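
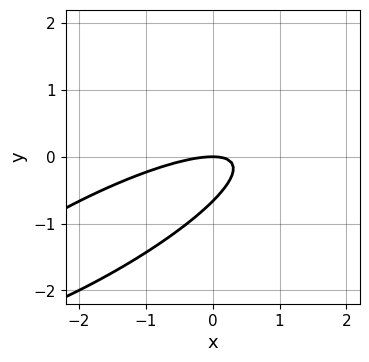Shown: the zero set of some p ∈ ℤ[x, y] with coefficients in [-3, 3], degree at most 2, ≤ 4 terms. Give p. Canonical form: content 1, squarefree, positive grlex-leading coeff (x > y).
x^2 - 3*x*y + 3*y^2 + 2*y

1. deg p = 2. The shape is more complex than any degree-1 curve.
2. From the axis intercepts and sections: it crosses the x-axis at the gridline x = 0; one y-axis crossing is at y = 0.
3. Fitting integer coefficients to these (and the overall shape) gives p.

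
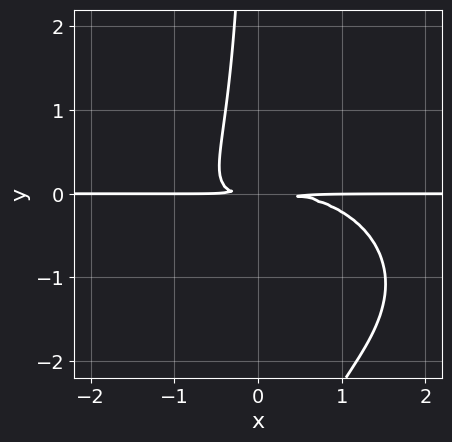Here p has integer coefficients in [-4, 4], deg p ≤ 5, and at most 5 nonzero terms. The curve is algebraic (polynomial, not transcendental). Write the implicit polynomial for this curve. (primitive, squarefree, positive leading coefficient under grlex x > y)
(a) Degree: the shape is more complex than any degree-3 curve, so deg p = 4.
(b) Checking where it meets the axes: the visible x-axis segment lies entirely on the curve.
(c) The integer polynomial consistent with all of this is the stated p.

x^3*y + 2*x*y^3 + 3*x*y^2 + 2*y^2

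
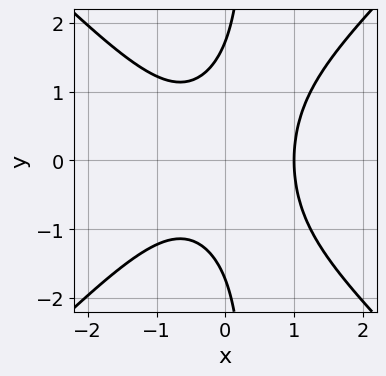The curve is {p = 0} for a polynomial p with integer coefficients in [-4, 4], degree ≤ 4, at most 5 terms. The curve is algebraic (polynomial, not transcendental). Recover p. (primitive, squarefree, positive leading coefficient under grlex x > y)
3*x^3 - 3*x*y^2 + y^2 - 3

1. deg p = 3.
2. Symmetries: it's symmetric under y → −y, forcing even powers of y.
3. Checking where it meets the axes: one x-axis crossing is at x = 1.
4. The integer polynomial consistent with all of this is the stated p.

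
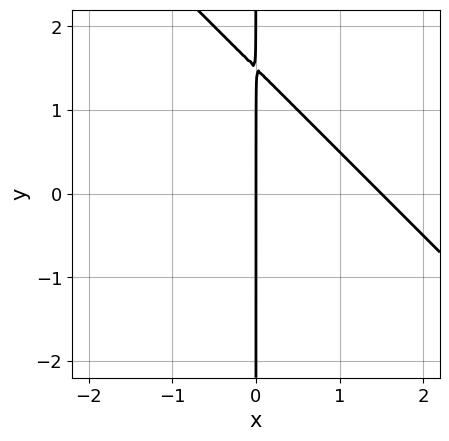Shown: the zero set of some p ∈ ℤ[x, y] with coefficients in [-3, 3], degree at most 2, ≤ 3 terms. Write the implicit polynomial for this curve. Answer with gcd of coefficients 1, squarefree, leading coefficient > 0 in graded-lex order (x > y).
2*x^2 + 2*x*y - 3*x

1. deg p = 2.
2. Reading off the gridlines: every point of the y-axis in the box is on the curve; it crosses the x-axis at the gridline x = 0.
3. Assembling these constraints gives the stated polynomial.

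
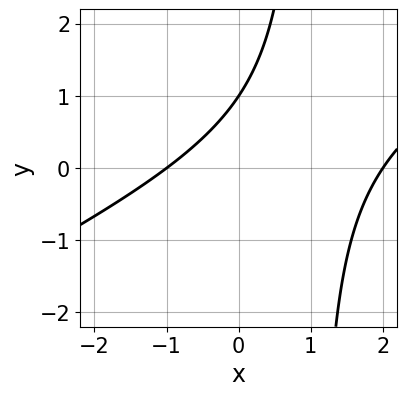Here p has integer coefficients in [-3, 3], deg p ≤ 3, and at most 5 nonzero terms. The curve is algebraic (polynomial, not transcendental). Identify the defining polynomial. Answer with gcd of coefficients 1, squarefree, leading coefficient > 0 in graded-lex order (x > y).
1. Degree: no degree-1 curve has this shape, so deg p = 2.
2. Observable constraints: one y-axis crossing is at y = 1; among the integer gridlines, it crosses the x-axis at x ∈ {-1, 2}.
3. The integer polynomial consistent with all of this is the stated p.

x^2 - 2*x*y - x + 2*y - 2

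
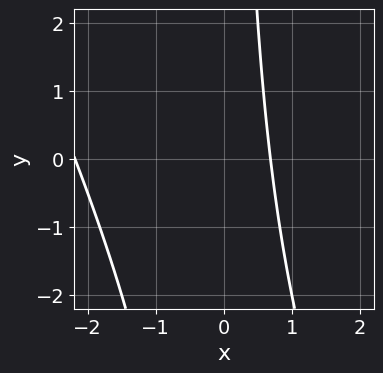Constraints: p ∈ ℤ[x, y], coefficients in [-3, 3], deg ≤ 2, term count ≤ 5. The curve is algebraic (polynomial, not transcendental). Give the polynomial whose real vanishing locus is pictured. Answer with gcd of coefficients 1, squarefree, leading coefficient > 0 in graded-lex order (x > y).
2*x^2 + x*y + 3*x - 3

(a) The degree is 2 — a generic line meets the curve in up to 2 points.
(b) Checking where it meets the axes: no y-intercept at any integer in the box.
(c) Matching integer coefficients to the picture gives p.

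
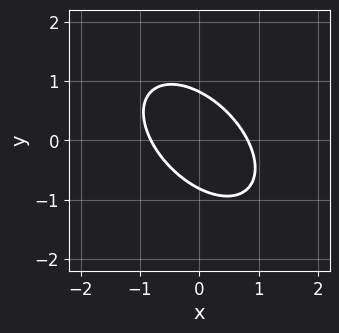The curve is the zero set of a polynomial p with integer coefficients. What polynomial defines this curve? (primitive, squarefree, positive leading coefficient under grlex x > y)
First, degree: the shape is more complex than any degree-1 curve, so deg p = 2.
Finally, the integer polynomial consistent with all of this is the stated p.

3*x^2 + 3*x*y + 3*y^2 - 2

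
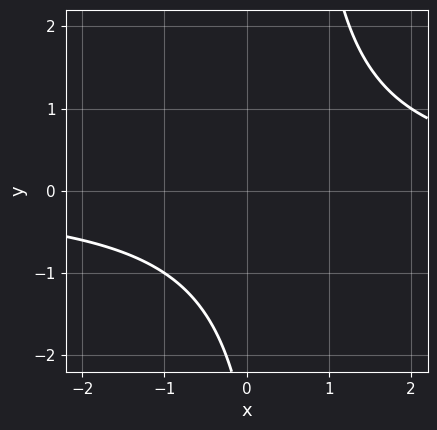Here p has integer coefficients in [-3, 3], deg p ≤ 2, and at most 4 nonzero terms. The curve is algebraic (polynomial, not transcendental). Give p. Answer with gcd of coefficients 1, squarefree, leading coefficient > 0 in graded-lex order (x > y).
First, the degree is 2 — no degree-1 curve has this shape.
Next, from the visible intercepts: no y-intercept at any integer in the box; the curve avoids every integer x-axis point in the box.
Finally, fitting integer coefficients to these (and the overall shape) gives p.

2*x*y - y - 3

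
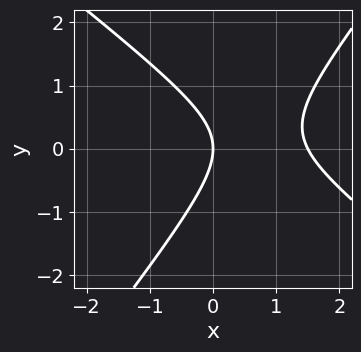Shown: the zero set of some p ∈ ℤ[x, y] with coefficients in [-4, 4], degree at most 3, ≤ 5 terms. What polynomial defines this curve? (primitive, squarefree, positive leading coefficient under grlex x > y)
1. Degree: a generic line meets the curve in up to 2 points, so deg p = 2.
2. From the axis intercepts and sections: it crosses the y-axis at the gridline y = 0; one x-axis crossing is at x = 0.
3. Assembling these constraints gives the stated polynomial.

2*x^2 + x*y - 2*y^2 - 3*x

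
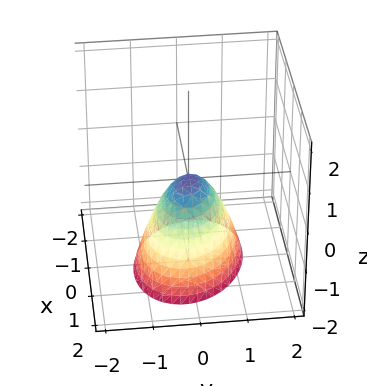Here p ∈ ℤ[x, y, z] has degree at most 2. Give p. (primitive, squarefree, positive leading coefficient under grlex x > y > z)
Degree: a generic line meets the surface in up to 2 points, so deg p = 2.
Checking where it meets the axes: one z-axis crossing is at z = 0; it crosses the x-axis at the gridline x = 0.
The integer polynomial consistent with all of this is the stated p.

2*x^2 + x*y + 3*y^2 + 2*z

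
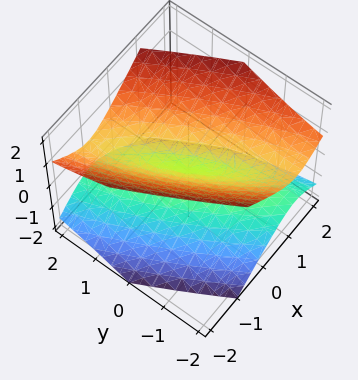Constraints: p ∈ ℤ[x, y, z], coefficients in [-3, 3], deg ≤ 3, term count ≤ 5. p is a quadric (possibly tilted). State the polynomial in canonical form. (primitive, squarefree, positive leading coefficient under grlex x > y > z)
(a) I count 2 distinct pieces. They look like related sheets of one shape, so recover p as a whole.
(b) Degree: the shape is more complex than any degree-1 surface, so deg p = 2.
(c) Checking where it meets the axes: one y-axis crossing is at y = 0; it crosses the x-axis at the gridline x = 0; it meets the z-axis at z = 0 (among the integer gridlines).
(d) These observations pin down the coefficients.

3*x^2 + 3*x*y + y^2 - 3*z^2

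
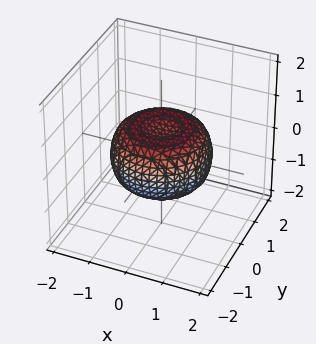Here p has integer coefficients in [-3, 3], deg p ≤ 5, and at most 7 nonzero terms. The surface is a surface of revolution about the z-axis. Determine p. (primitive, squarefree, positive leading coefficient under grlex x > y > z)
(a) The degree is 4 — a generic line meets the surface in up to 4 points.
(b) Symmetry: the z-axis is an axis of rotation, so x and y enter only as x² + y².
(c) Observable constraints: a circular section at z = 0 has radius between 1 and 2.
(d) Assembling these constraints gives the stated polynomial.

x^4 + 2*x^2*y^2 + y^4 - x^2 - y^2 + 2*z^2 - 1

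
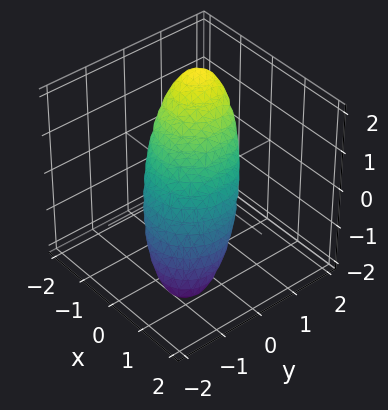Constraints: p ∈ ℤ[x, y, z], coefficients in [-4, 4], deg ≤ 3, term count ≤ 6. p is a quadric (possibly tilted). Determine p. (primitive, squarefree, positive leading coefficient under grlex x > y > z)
2*x^2 + 3*x*z + 2*y^2 - 3*y*z + 3*z^2 - 2

1. The degree is 2 — a generic line meets the surface in up to 2 points.
2. Checking where it meets the axes: among the integer gridlines, it crosses the y-axis at y ∈ {-1, 1}; among the integer gridlines, it crosses the x-axis at x ∈ {-1, 1}.
3. Together with the visible shape, these determine p as stated.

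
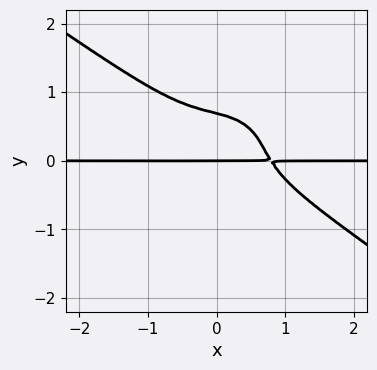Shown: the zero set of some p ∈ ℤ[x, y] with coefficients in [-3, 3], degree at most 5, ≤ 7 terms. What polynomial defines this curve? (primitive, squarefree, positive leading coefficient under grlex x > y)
2*x^3*y - 2*x*y^3 + 3*y^4 + 3*x*y^2 - y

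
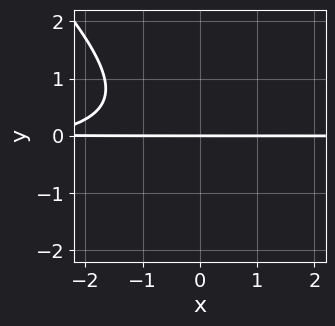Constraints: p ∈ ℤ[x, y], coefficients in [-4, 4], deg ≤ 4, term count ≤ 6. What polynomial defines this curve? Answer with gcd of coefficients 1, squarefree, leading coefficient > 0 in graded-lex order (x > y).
1. Degree: a generic line meets the curve in up to 3 points, so deg p = 3.
2. From the visible intercepts: it meets the y-axis at y = 0 (among the integer gridlines); the visible x-axis segment lies entirely on the curve.
3. These observations pin down the coefficients.

2*x*y^2 + 2*y^3 + x*y + 3*y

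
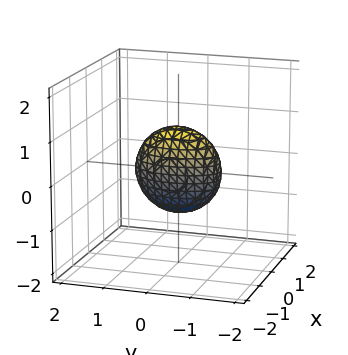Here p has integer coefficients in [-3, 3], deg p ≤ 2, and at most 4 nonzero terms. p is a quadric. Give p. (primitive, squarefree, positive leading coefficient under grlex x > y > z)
3*x^2 + y^2 + z^2 - 1

Degree: a closed, bounded, convex surface; a quadric, so deg p = 2.
Symmetries: it's symmetric under z → −z, forcing even powers of z; it's symmetric under y → −y, forcing even powers of y; mirror symmetry x ↦ −x ⇒ only even powers of x.
Observable constraints: among the integer gridlines, it crosses the y-axis at y ∈ {-1, 1}; the z-axis gridline crossings are at z ∈ {-1, 1}.
Fitting integer coefficients to these (and the overall shape) gives p.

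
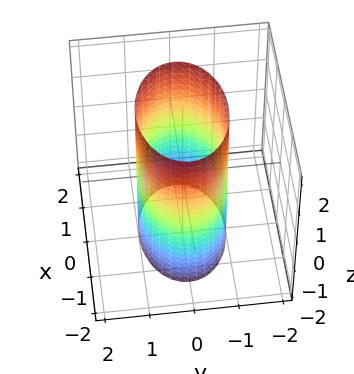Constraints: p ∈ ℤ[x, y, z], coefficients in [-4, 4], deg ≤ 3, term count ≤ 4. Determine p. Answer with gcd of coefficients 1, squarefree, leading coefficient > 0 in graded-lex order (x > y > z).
Degree: constant cross-section along one axis; a quadric, so deg p = 2.
Symmetries: it's symmetric under z → −z, forcing even powers of z; it's symmetric under y → −y, forcing even powers of y; it's symmetric under x → −x, forcing even powers of x.
Checking where it meets the axes: no z-intercept at any integer in the box; among the integer gridlines, it crosses the y-axis at y ∈ {-1, 1}.
Matching integer coefficients to the picture gives p.

x^2 + 2*y^2 - 2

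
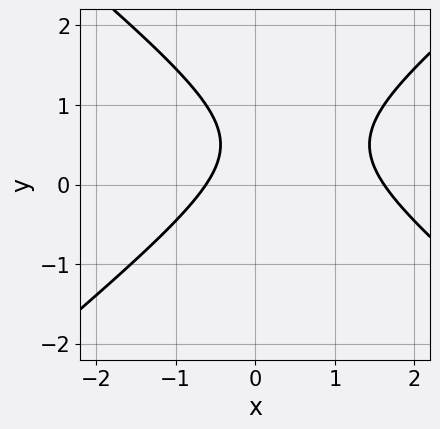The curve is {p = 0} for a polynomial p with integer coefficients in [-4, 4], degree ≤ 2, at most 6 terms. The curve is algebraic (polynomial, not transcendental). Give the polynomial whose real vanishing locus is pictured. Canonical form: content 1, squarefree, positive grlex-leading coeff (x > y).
2*x^2 - 3*y^2 - 2*x + 3*y - 2

(a) The degree is 2 — no degree-1 curve has this shape.
(b) Observable constraints: the curve avoids every integer y-axis point in the box.
(c) Assembling these constraints gives the stated polynomial.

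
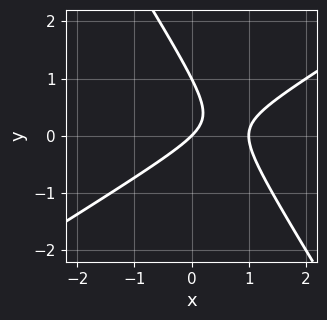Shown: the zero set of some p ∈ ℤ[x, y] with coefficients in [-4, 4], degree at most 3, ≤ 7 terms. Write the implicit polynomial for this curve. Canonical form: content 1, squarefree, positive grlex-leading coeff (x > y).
x^2 - x*y - y^2 - x + y

1. Degree: no degree-1 curve has this shape, so deg p = 2.
2. Observable constraints: among the integer gridlines, it crosses the y-axis at y ∈ {0, 1}; among the integer gridlines, it crosses the x-axis at x ∈ {0, 1}.
3. Matching integer coefficients to the picture gives p.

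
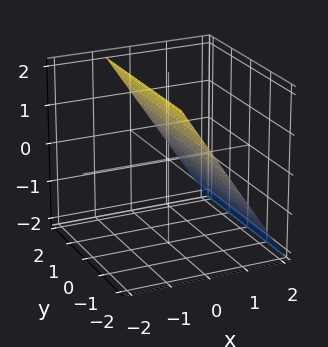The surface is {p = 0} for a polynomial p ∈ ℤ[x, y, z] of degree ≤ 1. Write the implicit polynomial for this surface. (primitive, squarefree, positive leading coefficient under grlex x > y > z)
3*x + 2*z - 2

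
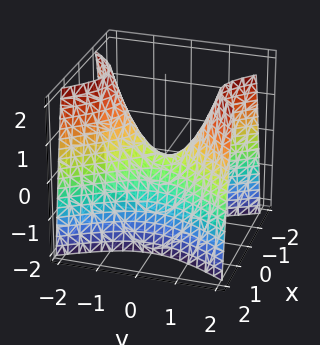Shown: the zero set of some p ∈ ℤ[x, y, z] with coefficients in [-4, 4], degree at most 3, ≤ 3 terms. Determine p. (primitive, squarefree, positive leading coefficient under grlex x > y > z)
2*x^2 - y^2 + z

Degree: a saddle surface; a quadric, so deg p = 2.
Symmetries: it's symmetric under x → −x, forcing even powers of x; the y ↦ −y reflection is a symmetry, so y appears only in even powers.
Against the integer gridlines: one x-axis crossing is at x = 0; one y-axis crossing is at y = 0.
Putting this together gives p.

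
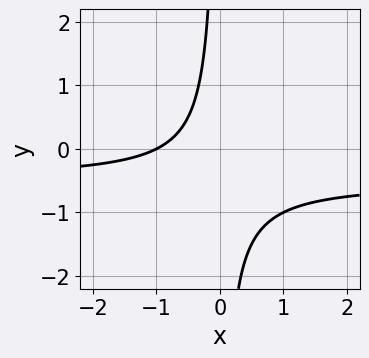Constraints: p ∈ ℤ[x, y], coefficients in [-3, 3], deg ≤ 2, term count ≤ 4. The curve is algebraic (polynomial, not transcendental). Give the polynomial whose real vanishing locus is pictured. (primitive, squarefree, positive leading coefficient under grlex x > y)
2*x*y + x + 1

1. Degree: the shape is more complex than any degree-1 curve, so deg p = 2.
2. From the axis intercepts and sections: it misses every integer gridline on the y-axis; it meets the x-axis at x = -1 (among the integer gridlines).
3. Matching integer coefficients to the picture gives p.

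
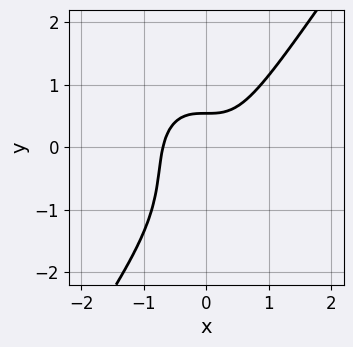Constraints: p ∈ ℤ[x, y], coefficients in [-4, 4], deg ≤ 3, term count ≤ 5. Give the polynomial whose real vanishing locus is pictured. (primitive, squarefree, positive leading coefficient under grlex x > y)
3*x^3 - y^3 - y^2 - y + 1

The degree is 3 — the shape is more complex than any degree-2 curve.
Matching integer coefficients to the picture gives p.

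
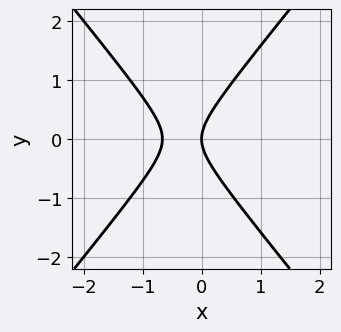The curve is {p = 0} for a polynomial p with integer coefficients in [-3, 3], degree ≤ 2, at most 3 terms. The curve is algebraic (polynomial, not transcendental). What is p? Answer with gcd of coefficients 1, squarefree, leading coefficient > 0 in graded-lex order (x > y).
1. deg p = 2. A generic line meets the curve in up to 2 points.
2. Symmetries: mirror symmetry y ↦ −y ⇒ only even powers of y.
3. From the visible intercepts: it crosses the y-axis at the gridline y = 0; one x-axis crossing is at x = 0.
4. These observations pin down the coefficients.

3*x^2 - 2*y^2 + 2*x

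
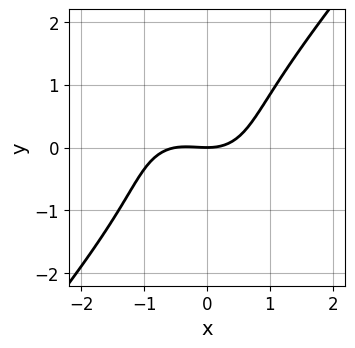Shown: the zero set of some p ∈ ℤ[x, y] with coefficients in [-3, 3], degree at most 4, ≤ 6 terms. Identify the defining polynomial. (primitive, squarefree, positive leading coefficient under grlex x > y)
2*x^3 + x*y^2 - 2*y^3 + x^2 - 3*y

(a) Degree: a generic line meets the curve in up to 3 points, so deg p = 3.
(b) Against the integer gridlines: it meets the x-axis at x = 0 (among the integer gridlines); it meets the y-axis at y = 0 (among the integer gridlines).
(c) Putting this together gives p.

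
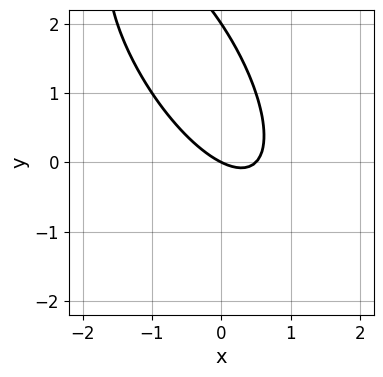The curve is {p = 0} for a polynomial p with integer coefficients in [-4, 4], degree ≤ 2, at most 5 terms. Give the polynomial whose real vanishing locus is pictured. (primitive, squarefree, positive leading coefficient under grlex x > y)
(a) deg p = 2. No degree-1 curve has this shape.
(b) Against the integer gridlines: among the integer gridlines, it crosses the y-axis at y ∈ {0, 2}; one x-axis crossing is at x = 0.
(c) Matching integer coefficients to the picture gives p.

2*x^2 + 2*x*y + y^2 - x - 2*y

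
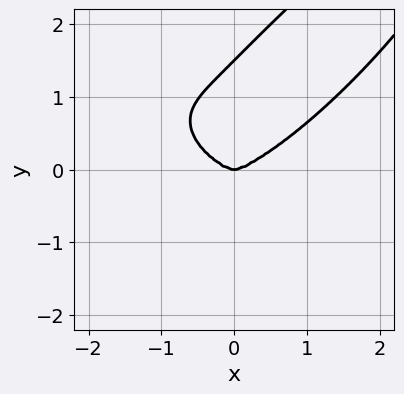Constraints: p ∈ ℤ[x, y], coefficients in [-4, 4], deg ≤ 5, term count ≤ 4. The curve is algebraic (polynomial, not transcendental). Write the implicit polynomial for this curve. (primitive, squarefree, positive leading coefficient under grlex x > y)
x^4 - 2*x*y^3 + 2*y^4 - 3*y^3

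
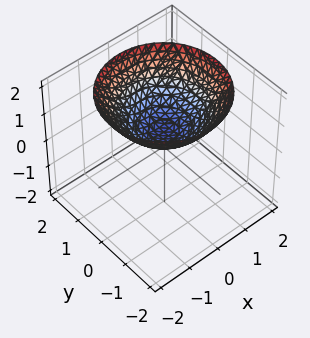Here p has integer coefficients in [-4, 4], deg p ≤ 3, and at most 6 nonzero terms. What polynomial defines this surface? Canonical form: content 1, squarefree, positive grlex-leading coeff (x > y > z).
(a) Degree: a generic line meets the surface in up to 2 points, so deg p = 2.
(b) By symmetry, every cross-section ⟂ z is a circle, so x, y appear only via x² + y².
(c) From the visible intercepts: the surface avoids every integer x-axis point in the box; no y-intercept at any integer in the box; a circular section at z = 1 has radius exactly 1.
(d) Putting this together gives p.

x^2 + y^2 - 2*z + 1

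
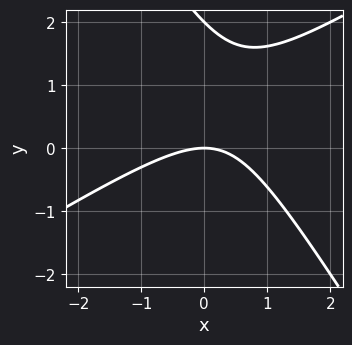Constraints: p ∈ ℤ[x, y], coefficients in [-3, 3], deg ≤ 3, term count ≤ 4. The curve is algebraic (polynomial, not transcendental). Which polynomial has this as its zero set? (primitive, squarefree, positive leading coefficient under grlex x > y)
x^2 - x*y - y^2 + 2*y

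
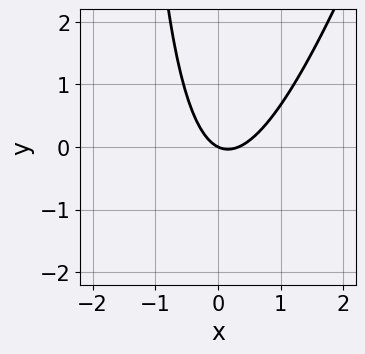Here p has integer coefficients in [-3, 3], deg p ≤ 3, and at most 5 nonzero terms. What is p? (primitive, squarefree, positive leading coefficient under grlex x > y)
3*x^2 - x*y - x - 2*y

1. The degree is 2 — no degree-1 curve has this shape.
2. Against the integer gridlines: it meets the y-axis at y = 0 (among the integer gridlines); one x-axis crossing is at x = 0.
3. Putting this together gives p.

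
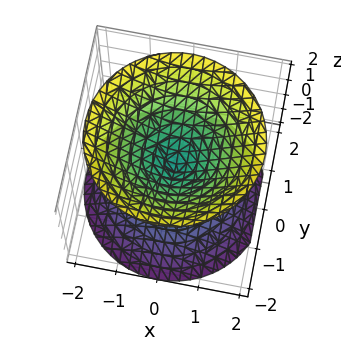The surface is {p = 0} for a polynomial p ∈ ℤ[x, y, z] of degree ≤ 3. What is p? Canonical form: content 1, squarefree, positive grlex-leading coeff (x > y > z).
x^2 + y^2 - z^2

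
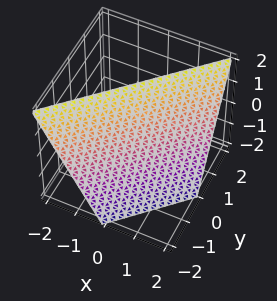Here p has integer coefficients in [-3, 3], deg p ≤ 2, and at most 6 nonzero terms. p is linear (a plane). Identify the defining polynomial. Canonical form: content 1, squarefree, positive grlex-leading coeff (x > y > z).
First, degree: every cross-section is a straight line — this is a plane, so deg p = 1.
Next, against the integer gridlines: it crosses the x-axis at the gridline x = 1; it crosses the z-axis at the gridline z = 2; one y-axis crossing is at y = -1.
Finally, together with the visible shape, these determine p as stated.

2*x - 2*y + z - 2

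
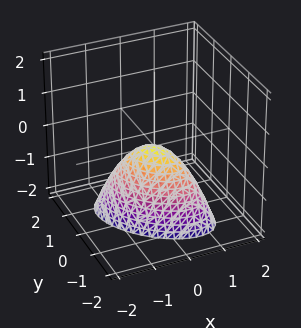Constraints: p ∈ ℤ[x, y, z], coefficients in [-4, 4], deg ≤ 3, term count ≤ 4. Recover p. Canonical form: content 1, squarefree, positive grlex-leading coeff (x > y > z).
1. Degree: no degree-1 surface has this shape, so deg p = 2.
2. Against the integer gridlines: one x-axis crossing is at x = 0; it crosses the z-axis at the gridline z = 0.
3. Fitting integer coefficients to these (and the overall shape) gives p.

3*x^2 + 3*x*y + 3*y^2 + 2*z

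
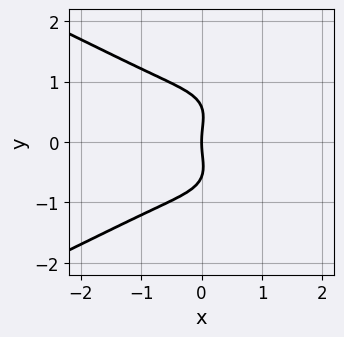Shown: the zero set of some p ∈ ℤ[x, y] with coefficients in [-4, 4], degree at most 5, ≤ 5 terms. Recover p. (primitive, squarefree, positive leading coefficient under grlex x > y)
(a) deg p = 4. The shape is more complex than any degree-3 curve.
(b) Symmetries: the y ↦ −y reflection is a symmetry, so y appears only in even powers.
(c) Observable constraints: one y-axis crossing is at y = 0; one x-axis crossing is at x = 0.
(d) Solving for integer coefficients yields p as stated.

3*y^4 + 2*x^3 - y^2 + 3*x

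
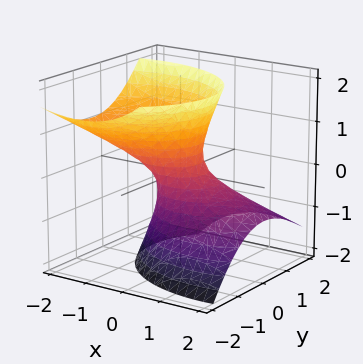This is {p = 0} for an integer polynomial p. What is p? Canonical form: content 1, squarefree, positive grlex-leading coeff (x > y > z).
First, the degree is 2 — no degree-1 surface has this shape.
Next, reading off the gridlines: the surface avoids every integer z-axis point in the box.
Finally, assembling these constraints gives the stated polynomial.

2*x^2 + 3*x*z + 3*y^2 + 2*y*z - 2*z^2 - 1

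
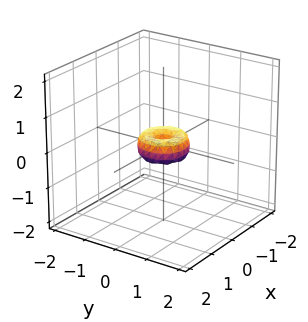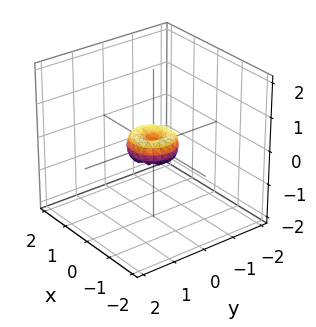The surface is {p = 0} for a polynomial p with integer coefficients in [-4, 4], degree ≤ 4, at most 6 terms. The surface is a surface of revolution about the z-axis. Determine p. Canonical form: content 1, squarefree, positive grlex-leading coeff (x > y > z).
2*x^4 + 4*x^2*y^2 + 2*y^4 - x^2 - y^2 + z^2

1. Degree: a generic line meets the surface in up to 4 points, so deg p = 4.
2. Symmetry: every cross-section ⟂ z is a circle, so x, y appear only via x² + y².
3. Checking where it meets the axes: it crosses the y-axis at the gridline y = 0; it crosses the z-axis at the gridline z = 0; a circular section at z = 0 has radius between 0 and 1; it crosses the x-axis at the gridline x = 0.
4. These observations pin down the coefficients.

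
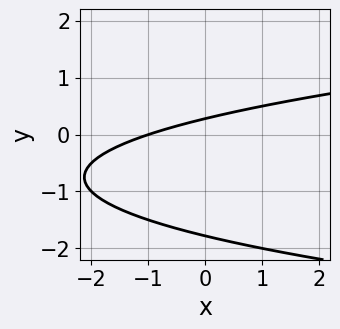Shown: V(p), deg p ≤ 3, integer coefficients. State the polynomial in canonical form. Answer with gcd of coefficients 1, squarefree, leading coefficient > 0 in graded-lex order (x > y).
First, the degree is 2 — a generic line meets the curve in up to 2 points.
Then, reading off the gridlines: it crosses the x-axis at the gridline x = -1.
Finally, fitting integer coefficients to these (and the overall shape) gives p.

2*y^2 - x + 3*y - 1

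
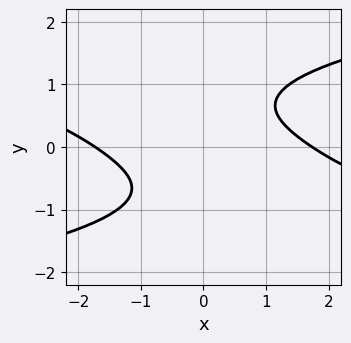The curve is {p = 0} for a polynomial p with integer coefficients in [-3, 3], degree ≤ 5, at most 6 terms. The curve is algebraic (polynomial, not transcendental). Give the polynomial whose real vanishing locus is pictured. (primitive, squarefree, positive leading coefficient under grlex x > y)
1. deg p = 4. No degree-3 curve has this shape.
2. From the visible intercepts: no y-intercept at any integer in the box.
3. Assembling these constraints gives the stated polynomial.

3*y^4 - x^2 - 3*x*y + 3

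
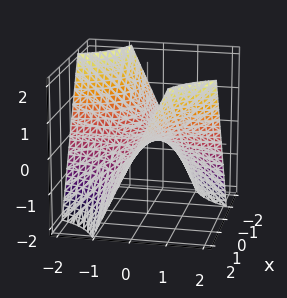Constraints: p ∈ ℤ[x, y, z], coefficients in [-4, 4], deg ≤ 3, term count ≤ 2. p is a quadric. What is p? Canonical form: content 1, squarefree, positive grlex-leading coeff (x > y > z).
1. Degree: a hyperbolic paraboloid; a quadric, so deg p = 2.
2. Checking where it meets the axes: it crosses the z-axis at the gridline z = 0; the visible x-axis segment lies entirely on the surface.
3. Assembling these constraints gives the stated polynomial.

x*y - z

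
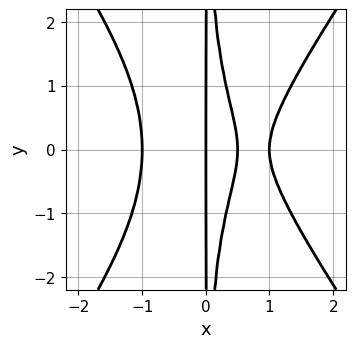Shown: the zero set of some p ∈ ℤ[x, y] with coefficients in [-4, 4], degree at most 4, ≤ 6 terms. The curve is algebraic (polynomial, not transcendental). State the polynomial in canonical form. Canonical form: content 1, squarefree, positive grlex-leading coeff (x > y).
1. deg p = 4.
2. Symmetries: it's symmetric under y → −y, forcing even powers of y.
3. Reading off the gridlines: the x-axis gridline crossings are at x ∈ {-1, 0, 1}; the visible y-axis segment lies entirely on the curve.
4. Fitting integer coefficients to these (and the overall shape) gives p.

2*x^4 - x^2*y^2 - x^3 - 2*x^2 + x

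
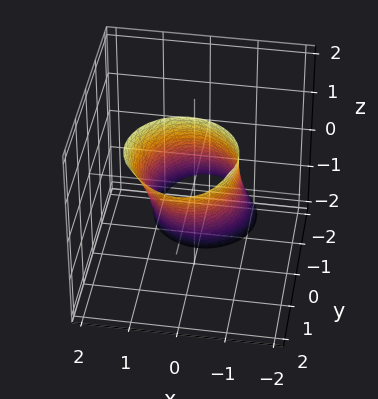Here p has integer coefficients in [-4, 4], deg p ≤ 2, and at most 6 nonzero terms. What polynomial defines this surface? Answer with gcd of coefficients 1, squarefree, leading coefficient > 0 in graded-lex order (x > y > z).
The degree is 2 — the shape is more complex than any degree-1 surface.
From the axis intercepts and sections: among the integer gridlines, it crosses the y-axis at y ∈ {-1, 1}; the x-axis gridline crossings are at x ∈ {-1, 1}.
Putting this together gives p.

2*x^2 + 2*y^2 - 3*y*z + z^2 - 2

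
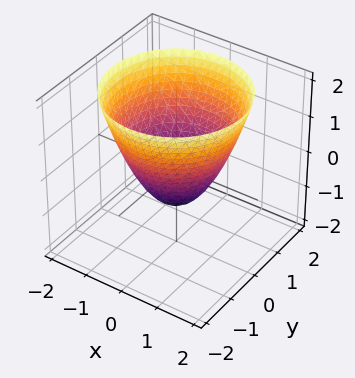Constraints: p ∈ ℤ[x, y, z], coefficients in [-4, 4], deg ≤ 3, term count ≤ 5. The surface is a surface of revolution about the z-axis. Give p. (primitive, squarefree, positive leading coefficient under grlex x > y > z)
1. Degree: a generic line meets the surface in up to 2 points, so deg p = 2.
2. Symmetries: the surface is invariant under rotation about z: p = q(x² + y², z).
3. Checking where it meets the axes: it crosses the z-axis at the gridline z = -1; a circular section at z = 2 has radius between 1 and 2.
4. The integer polynomial consistent with all of this is the stated p.

x^2 + y^2 - z - 1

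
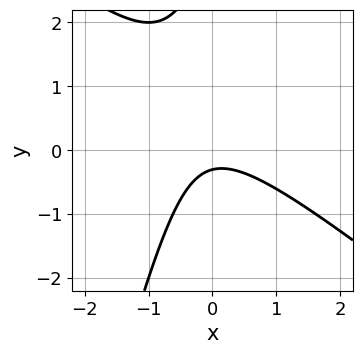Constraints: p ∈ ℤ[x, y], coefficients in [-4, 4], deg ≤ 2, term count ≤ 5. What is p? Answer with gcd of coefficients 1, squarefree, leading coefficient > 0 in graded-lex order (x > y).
1. deg p = 2. A generic line meets the curve in up to 2 points.
2. Reading off the gridlines: no x-intercept at any integer in the box.
3. The integer polynomial consistent with all of this is the stated p.

3*x^2 + 3*x*y - y^2 + 3*y + 1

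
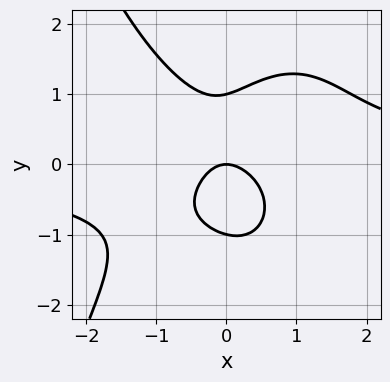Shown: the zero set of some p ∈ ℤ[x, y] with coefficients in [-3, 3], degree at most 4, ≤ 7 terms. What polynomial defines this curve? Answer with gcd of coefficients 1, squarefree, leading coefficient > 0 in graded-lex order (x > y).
First, degree: the shape is more complex than any degree-3 curve, so deg p = 4.
Then, observable constraints: one x-axis crossing is at x = 0; the y-axis gridline crossings are at y ∈ {-1, 0, 1}.
Finally, matching integer coefficients to the picture gives p.

2*x^3*y + 2*y^3 - 3*x^2 - x*y - 2*y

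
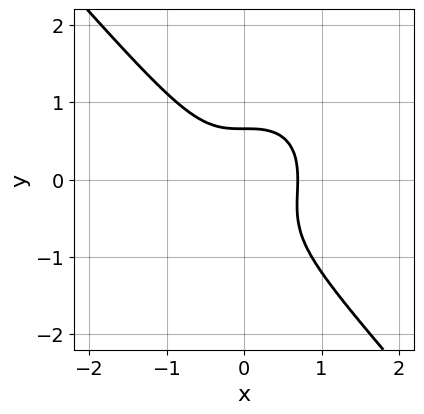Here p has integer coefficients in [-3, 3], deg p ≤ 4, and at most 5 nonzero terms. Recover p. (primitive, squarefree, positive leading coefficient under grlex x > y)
(a) Degree: a generic line meets the curve in up to 3 points, so deg p = 3.
(b) Putting this together gives p.

3*x^3 + 2*y^3 + y^2 - 1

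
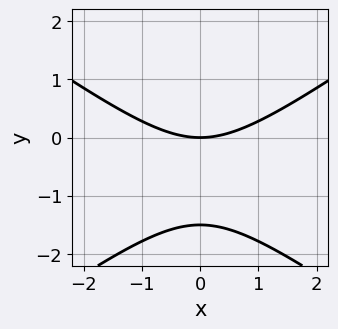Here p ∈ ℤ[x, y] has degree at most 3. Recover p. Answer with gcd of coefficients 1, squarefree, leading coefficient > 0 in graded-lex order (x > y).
x^2 - 2*y^2 - 3*y

(a) The degree is 2 — the shape is more complex than any degree-1 curve.
(b) Symmetries: mirror symmetry x ↦ −x ⇒ only even powers of x.
(c) Observable constraints: it crosses the x-axis at the gridline x = 0; it meets the y-axis at y = 0 (among the integer gridlines).
(d) Assembling these constraints gives the stated polynomial.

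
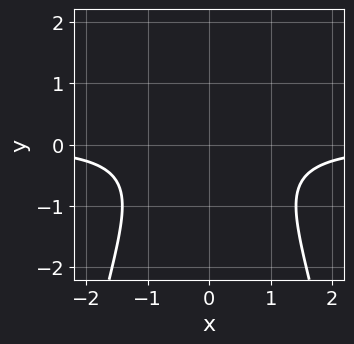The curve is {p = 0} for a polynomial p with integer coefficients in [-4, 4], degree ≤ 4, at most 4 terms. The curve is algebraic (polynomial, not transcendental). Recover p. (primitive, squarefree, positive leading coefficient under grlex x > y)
(a) The degree is 3 — the shape is more complex than any degree-2 curve.
(b) Symmetries: mirror symmetry x ↦ −x ⇒ only even powers of x.
(c) Against the integer gridlines: it misses every integer gridline on the x-axis; no y-intercept at any integer in the box.
(d) Assembling these constraints gives the stated polynomial.

x^2*y + y^2 + 1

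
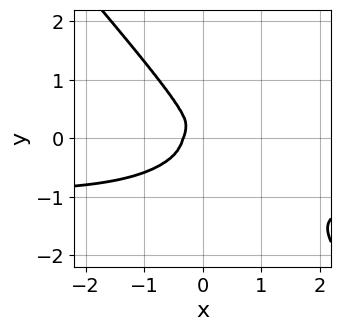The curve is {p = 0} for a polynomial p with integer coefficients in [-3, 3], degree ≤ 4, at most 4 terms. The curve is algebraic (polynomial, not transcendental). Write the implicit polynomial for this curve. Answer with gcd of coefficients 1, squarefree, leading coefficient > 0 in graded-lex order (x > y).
1. The degree is 4 — a generic line meets the curve in up to 4 points.
2. The integer polynomial consistent with all of this is the stated p.

3*x^3*y + 2*y^4 + 3*x^3 + x^2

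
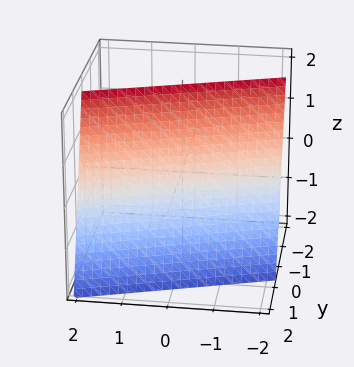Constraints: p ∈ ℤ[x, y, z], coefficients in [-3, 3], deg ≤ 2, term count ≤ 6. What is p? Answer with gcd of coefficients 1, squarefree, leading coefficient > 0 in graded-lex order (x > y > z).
x - 3*y - z + 2

(a) The degree is 1 — the surface is flat (a plane).
(b) From the axis intercepts and sections: it meets the z-axis at z = 2 (among the integer gridlines); it crosses the x-axis at the gridline x = -2.
(c) These observations pin down the coefficients.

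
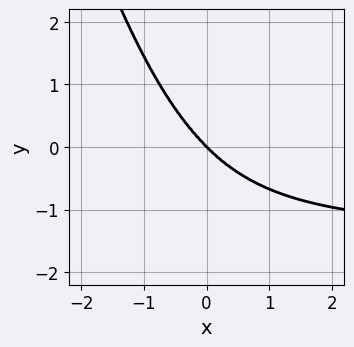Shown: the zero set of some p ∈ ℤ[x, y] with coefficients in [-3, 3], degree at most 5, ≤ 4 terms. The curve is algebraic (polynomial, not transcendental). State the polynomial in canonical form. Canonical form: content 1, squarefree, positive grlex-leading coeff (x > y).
2*x^3*y + 3*x^3 + 2*x^2*y + y^3

First, deg p = 4. The shape is more complex than any degree-3 curve.
Next, observable constraints: one y-axis crossing is at y = 0; one x-axis crossing is at x = 0.
Finally, together with the visible shape, these determine p as stated.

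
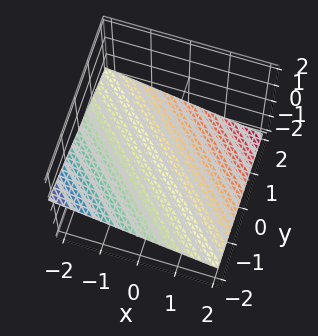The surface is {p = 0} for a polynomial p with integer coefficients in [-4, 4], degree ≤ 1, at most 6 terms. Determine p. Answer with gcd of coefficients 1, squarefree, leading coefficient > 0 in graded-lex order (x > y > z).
x + y + 3*z + 2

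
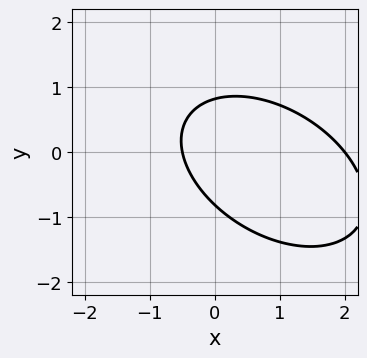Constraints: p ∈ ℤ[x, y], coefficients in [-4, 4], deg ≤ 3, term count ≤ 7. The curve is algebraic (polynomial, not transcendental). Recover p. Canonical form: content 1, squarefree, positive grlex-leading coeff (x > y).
2*x^2 + 2*x*y + 3*y^2 - 3*x - 2

1. deg p = 2. The shape is more complex than any degree-1 curve.
2. From the visible intercepts: one x-axis crossing is at x = 2.
3. Solving for integer coefficients yields p as stated.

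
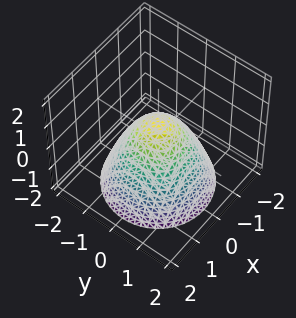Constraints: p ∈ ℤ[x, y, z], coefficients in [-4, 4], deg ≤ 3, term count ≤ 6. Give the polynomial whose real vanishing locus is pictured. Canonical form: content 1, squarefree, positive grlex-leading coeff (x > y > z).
3*x^2 + 3*y^2 + 3*z - 2

Degree: a generic line meets the surface in up to 2 points, so deg p = 2.
By symmetry, the surface is invariant under rotation about z: p = q(x² + y², z).
From the axis intercepts and sections: a circular section at z = 0 has radius between 0 and 1.
Solving for integer coefficients yields p as stated.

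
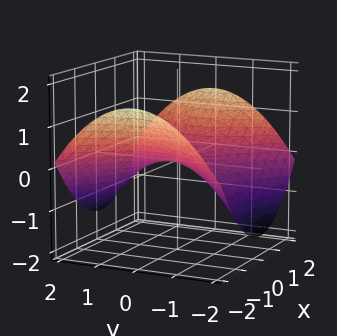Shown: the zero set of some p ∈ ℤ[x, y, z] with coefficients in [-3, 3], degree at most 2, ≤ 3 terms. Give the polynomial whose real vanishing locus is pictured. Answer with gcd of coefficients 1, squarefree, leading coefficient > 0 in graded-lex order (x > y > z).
x^2 - y^2 - 3*z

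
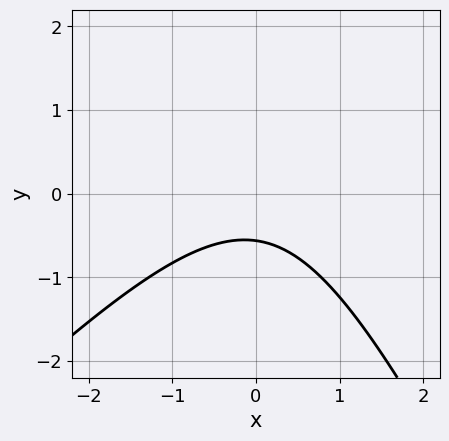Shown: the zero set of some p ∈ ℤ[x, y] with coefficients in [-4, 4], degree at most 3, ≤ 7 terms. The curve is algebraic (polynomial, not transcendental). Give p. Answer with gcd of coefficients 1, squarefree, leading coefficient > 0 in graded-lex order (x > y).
(a) deg p = 2. The shape is more complex than any degree-1 curve.
(b) Checking where it meets the axes: no x-intercept at any integer in the box.
(c) Together with the visible shape, these determine p as stated.

2*x^2 - x*y - y^2 + 3*y + 2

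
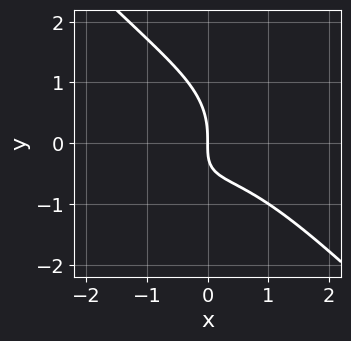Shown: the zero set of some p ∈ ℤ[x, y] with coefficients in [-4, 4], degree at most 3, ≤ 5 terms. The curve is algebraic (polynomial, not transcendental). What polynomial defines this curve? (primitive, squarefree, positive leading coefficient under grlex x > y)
2*x^3 + 2*y^3 + 3*x*y + 3*x

(a) deg p = 3. A generic line meets the curve in up to 3 points.
(b) From the visible intercepts: it crosses the y-axis at the gridline y = 0; it crosses the x-axis at the gridline x = 0.
(c) Matching integer coefficients to the picture gives p.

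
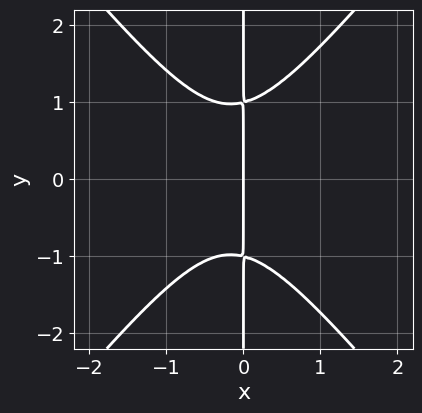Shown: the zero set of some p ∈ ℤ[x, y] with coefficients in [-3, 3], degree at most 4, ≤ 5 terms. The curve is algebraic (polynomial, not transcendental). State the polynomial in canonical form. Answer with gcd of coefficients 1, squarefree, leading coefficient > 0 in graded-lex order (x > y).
1. The degree is 3 — the shape is more complex than any degree-2 curve.
2. Symmetries: it's symmetric under y → −y, forcing even powers of y.
3. Against the integer gridlines: one x-axis crossing is at x = 0; every point of the y-axis in the box is on the curve.
4. Fitting integer coefficients to these (and the overall shape) gives p.

3*x^3 - 2*x*y^2 + x^2 + 2*x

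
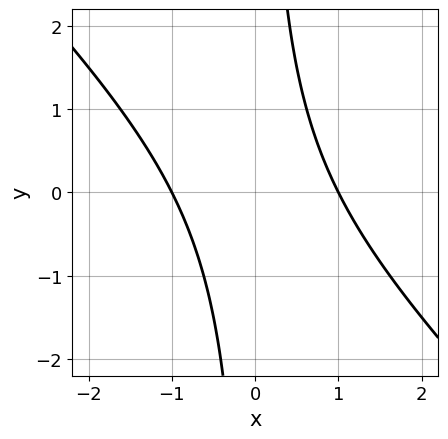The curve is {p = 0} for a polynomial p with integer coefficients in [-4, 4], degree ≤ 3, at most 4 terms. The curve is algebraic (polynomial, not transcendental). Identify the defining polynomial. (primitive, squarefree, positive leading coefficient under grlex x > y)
x^2 + x*y - 1

(a) The degree is 2 — no degree-1 curve has this shape.
(b) Checking where it meets the axes: it misses every integer gridline on the y-axis; among the integer gridlines, it crosses the x-axis at x ∈ {-1, 1}.
(c) The integer polynomial consistent with all of this is the stated p.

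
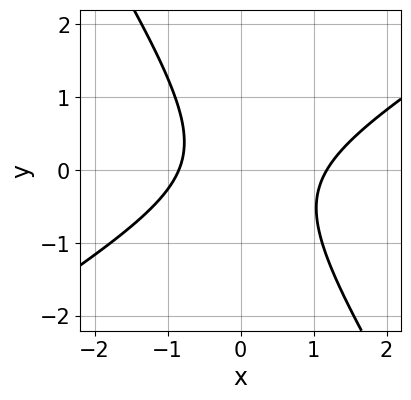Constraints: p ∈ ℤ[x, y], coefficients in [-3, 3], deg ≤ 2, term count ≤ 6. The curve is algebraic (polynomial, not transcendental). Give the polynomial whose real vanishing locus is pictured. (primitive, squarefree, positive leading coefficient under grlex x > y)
1. Degree: a generic line meets the curve in up to 2 points, so deg p = 2.
2. From the visible intercepts: the curve avoids every integer y-axis point in the box.
3. Assembling these constraints gives the stated polynomial.

3*x^2 - 3*x*y - 3*y^2 - x - 3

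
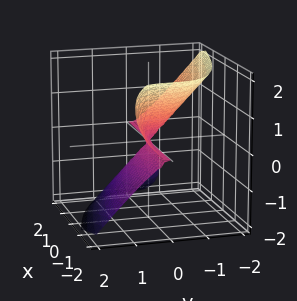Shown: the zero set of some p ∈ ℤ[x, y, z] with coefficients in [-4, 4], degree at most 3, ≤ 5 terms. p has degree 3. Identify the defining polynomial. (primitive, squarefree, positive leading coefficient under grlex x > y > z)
2*x*z^2 + 3*y^3 + 2*z^3

First, degree: no degree-2 surface has this shape, so deg p = 3.
Next, reading off the gridlines: it meets the z-axis at z = 0 (among the integer gridlines); it meets the y-axis at y = 0 (among the integer gridlines); the visible x-axis segment lies entirely on the surface.
Finally, together with the visible shape, these determine p as stated.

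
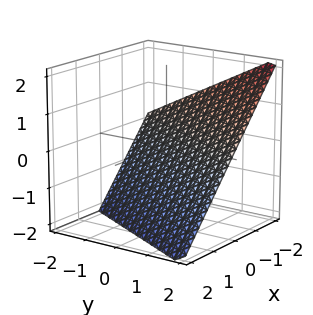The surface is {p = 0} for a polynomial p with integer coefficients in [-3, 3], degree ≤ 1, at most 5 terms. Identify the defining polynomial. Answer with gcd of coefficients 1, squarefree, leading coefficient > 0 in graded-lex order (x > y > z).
The degree is 1 — the surface is flat (a plane).
Reading off the gridlines: one y-axis crossing is at y = 2; one x-axis crossing is at x = -1; one z-axis crossing is at z = -1.
Putting this together gives p.

2*x - y + 2*z + 2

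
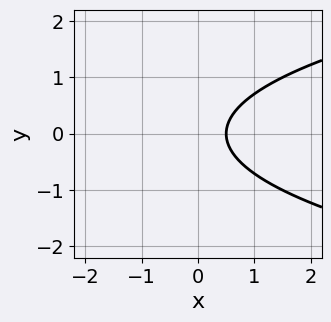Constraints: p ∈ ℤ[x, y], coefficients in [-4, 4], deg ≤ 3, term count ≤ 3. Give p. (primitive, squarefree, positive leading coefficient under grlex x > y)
2*y^2 - 2*x + 1

First, deg p = 2. A generic line meets the curve in up to 2 points.
Then, symmetries: the y ↦ −y reflection is a symmetry, so y appears only in even powers.
Next, from the axis intercepts and sections: it misses every integer gridline on the y-axis.
Finally, the integer polynomial consistent with all of this is the stated p.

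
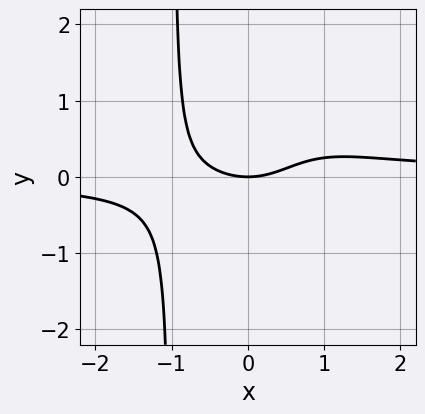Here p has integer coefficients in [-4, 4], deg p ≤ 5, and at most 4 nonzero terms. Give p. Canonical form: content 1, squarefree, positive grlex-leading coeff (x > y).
2*x^3*y - x^2 + 2*y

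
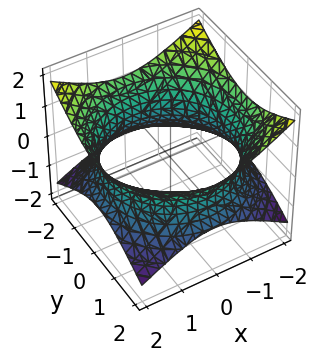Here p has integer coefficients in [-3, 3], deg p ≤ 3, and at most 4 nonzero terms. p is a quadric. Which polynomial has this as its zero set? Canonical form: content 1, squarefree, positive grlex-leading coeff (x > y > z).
(a) deg p = 2. One connected sheet with a waist; a quadric.
(b) Symmetries: the z ↦ −z reflection is a symmetry, so z appears only in even powers; the z-axis is an axis of rotation, so x and y enter only as x² + y².
(c) From the axis intercepts and sections: a circular section at z = 0 has radius between 1 and 2; the surface avoids every integer z-axis point in the box.
(d) Putting this together gives p.

x^2 + y^2 - 2*z^2 - 3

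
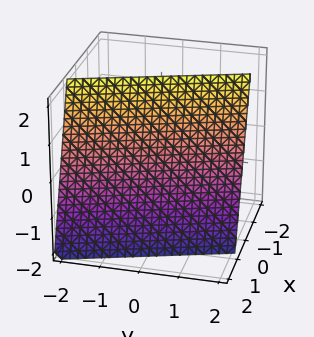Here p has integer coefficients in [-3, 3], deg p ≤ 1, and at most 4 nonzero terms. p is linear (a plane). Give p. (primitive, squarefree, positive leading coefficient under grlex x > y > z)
3*x + y + z - 2

1. Degree: every cross-section is a straight line — this is a plane, so deg p = 1.
2. From the axis intercepts and sections: it meets the y-axis at y = 2 (among the integer gridlines); it meets the z-axis at z = 2 (among the integer gridlines).
3. Together with the visible shape, these determine p as stated.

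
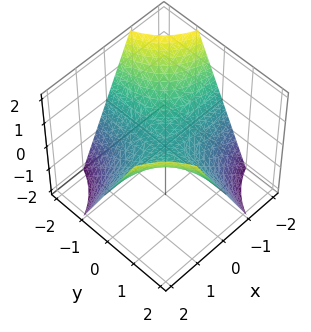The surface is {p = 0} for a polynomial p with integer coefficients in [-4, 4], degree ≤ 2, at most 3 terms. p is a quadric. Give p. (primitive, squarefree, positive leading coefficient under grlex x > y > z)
x*y - z

The degree is 2 — a saddle surface; a quadric.
Reading off the gridlines: it meets the z-axis at z = 0 (among the integer gridlines); the visible x-axis segment lies entirely on the surface.
Putting this together gives p. Check: (0, -2, 0) on the y-axis lies on the surface, and p(0, -2, 0) = 0. ✓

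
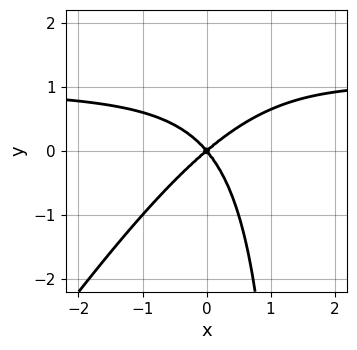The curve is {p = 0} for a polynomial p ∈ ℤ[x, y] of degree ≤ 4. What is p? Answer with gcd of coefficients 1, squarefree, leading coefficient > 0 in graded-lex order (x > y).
(a) deg p = 3.
(b) Observable constraints: it crosses the y-axis at the gridline y = 0; it meets the x-axis at x = 0 (among the integer gridlines).
(c) Matching integer coefficients to the picture gives p.

3*x^2*y - 2*x*y^2 - 3*x^2 + x*y + 3*y^2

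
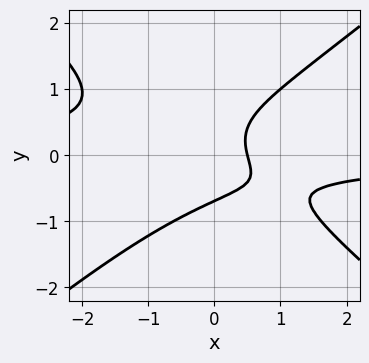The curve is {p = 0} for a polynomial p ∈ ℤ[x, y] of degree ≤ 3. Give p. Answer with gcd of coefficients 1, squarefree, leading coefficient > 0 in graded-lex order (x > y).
(a) Degree: no degree-2 curve has this shape, so deg p = 3.
(b) The integer polynomial consistent with all of this is the stated p.

2*x^2*y - 3*y^3 + 2*x - 1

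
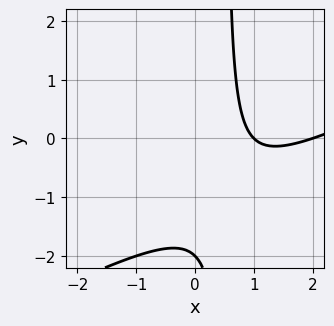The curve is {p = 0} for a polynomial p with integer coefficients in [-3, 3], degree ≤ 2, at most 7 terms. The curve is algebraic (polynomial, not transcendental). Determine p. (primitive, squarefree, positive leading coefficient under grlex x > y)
(a) The degree is 2 — the shape is more complex than any degree-1 curve.
(b) Reading off the gridlines: among the integer gridlines, it crosses the x-axis at x ∈ {1, 2}; it meets the y-axis at y = -2 (among the integer gridlines).
(c) Putting this together gives p.

x^2 - 2*x*y - 3*x + y + 2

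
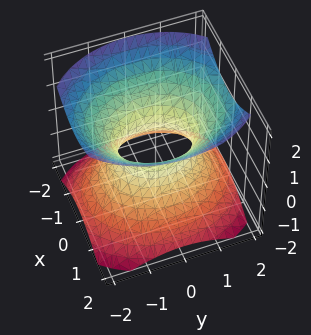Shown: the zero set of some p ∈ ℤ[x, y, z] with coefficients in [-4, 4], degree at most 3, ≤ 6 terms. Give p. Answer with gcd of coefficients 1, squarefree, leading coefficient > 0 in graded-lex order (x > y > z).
(a) The degree is 2 — an hourglass — one-sheet hyperboloid; a quadric.
(b) Symmetries: it's symmetric under x → −x, forcing even powers of x; the y ↦ −y reflection is a symmetry, so y appears only in even powers; mirror symmetry z ↦ −z ⇒ only even powers of z.
(c) Reading off the gridlines: the surface avoids every integer z-axis point in the box; the y-axis gridline crossings are at y ∈ {-1, 1}.
(d) Solving for integer coefficients yields p as stated.

3*x^2 + 2*y^2 - 3*z^2 - 2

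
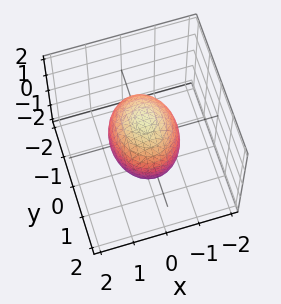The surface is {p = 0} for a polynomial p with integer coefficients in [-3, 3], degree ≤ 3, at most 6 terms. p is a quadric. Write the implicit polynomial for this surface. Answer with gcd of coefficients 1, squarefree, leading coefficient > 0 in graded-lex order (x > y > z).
3*x^2 + 2*y^2 + 2*z^2 - 3

deg p = 2.
Symmetries: mirror symmetry x ↦ −x ⇒ only even powers of x; it's symmetric under y → −y, forcing even powers of y; the z ↦ −z reflection is a symmetry, so z appears only in even powers.
From the axis intercepts and sections: the x-axis gridline crossings are at x ∈ {-1, 1}.
Fitting integer coefficients to these (and the overall shape) gives p.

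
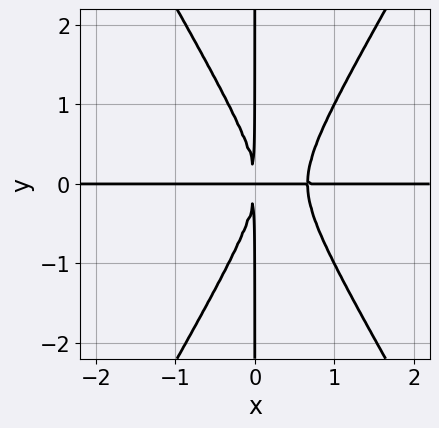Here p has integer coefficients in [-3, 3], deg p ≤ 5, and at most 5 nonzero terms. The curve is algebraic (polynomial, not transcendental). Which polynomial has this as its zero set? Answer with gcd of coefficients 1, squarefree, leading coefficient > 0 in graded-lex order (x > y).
3*x^3*y - x*y^3 - 2*x^2*y

1. Degree: no degree-3 curve has this shape, so deg p = 4.
2. Against the integer gridlines: every point of the x-axis in the box is on the curve; the visible y-axis segment lies entirely on the curve.
3. Putting this together gives p.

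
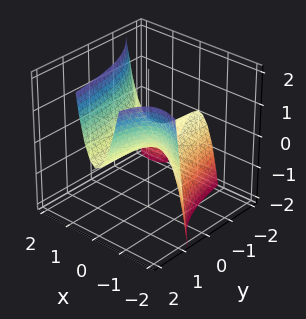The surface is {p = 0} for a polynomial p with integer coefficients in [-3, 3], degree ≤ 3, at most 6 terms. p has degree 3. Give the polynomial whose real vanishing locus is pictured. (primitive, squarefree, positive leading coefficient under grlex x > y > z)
2*x^3 + 3*x^2*y + x^2 - 2*z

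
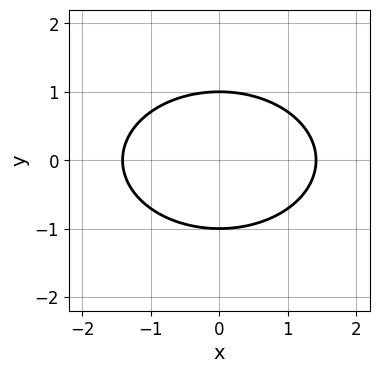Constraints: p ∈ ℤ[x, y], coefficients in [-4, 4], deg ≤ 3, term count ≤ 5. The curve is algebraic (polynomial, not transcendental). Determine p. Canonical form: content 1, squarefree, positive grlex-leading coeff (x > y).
x^2 + 2*y^2 - 2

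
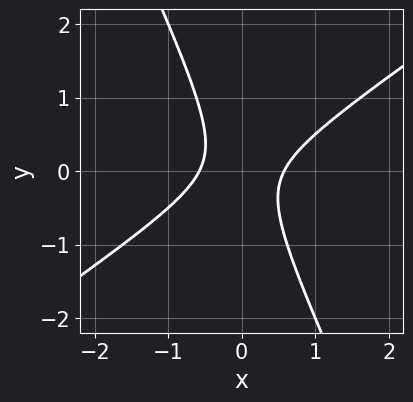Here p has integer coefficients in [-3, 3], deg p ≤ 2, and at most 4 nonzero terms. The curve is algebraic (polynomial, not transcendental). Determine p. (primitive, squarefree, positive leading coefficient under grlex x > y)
(a) Degree: no degree-1 curve has this shape, so deg p = 2.
(b) Reading off the gridlines: the curve avoids every integer y-axis point in the box.
(c) Assembling these constraints gives the stated polynomial.

3*x^2 - 3*x*y - 2*y^2 - 1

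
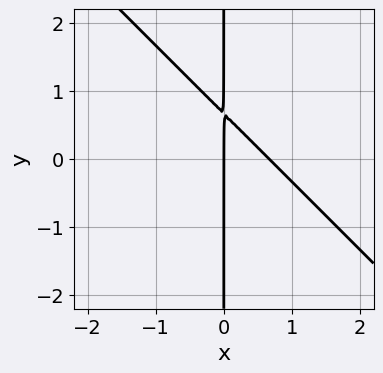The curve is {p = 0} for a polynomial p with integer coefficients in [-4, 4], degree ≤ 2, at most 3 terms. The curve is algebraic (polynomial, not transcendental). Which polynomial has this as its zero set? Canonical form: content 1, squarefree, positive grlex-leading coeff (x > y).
1. The degree is 2 — no degree-1 curve has this shape.
2. Observable constraints: it crosses the x-axis at the gridline x = 0; every point of the y-axis in the box is on the curve.
3. Solving for integer coefficients yields p as stated.

3*x^2 + 3*x*y - 2*x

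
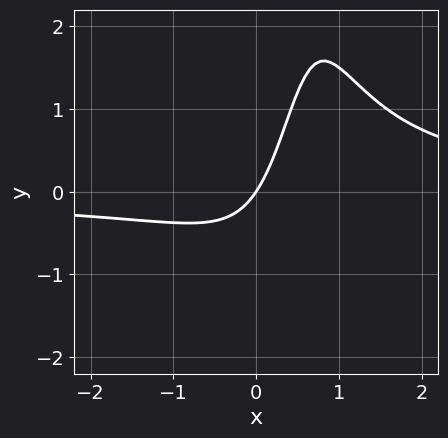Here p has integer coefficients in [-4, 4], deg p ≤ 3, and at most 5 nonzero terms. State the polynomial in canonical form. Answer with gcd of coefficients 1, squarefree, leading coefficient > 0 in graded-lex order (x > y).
Degree: a generic line meets the curve in up to 3 points, so deg p = 3.
From the visible intercepts: it meets the y-axis at y = 0 (among the integer gridlines); it crosses the x-axis at the gridline x = 0.
Together with the visible shape, these determine p as stated.

3*x^2*y - 3*x*y - 3*x + 2*y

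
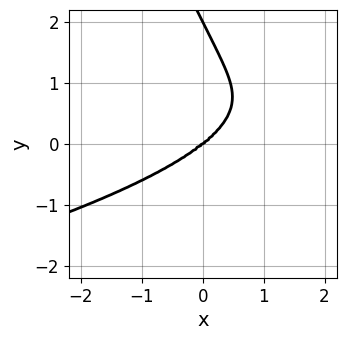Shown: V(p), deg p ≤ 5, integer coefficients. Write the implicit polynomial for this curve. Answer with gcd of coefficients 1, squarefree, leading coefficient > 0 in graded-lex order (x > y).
2*x*y^3 + y^4 + x^3 - 2*y^3

First, the degree is 4 — no degree-3 curve has this shape.
Then, checking where it meets the axes: the y-axis gridline crossings are at y ∈ {0, 2}; one x-axis crossing is at x = 0.
Finally, assembling these constraints gives the stated polynomial.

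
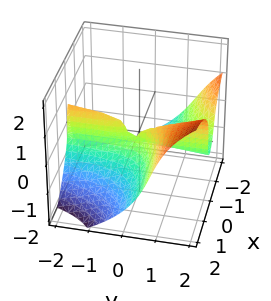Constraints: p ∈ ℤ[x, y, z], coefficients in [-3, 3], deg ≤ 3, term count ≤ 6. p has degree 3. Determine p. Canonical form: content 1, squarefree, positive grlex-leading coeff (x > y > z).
First, deg p = 3.
Next, reading off the gridlines: it crosses the z-axis at the gridline z = 0; the visible y-axis segment lies entirely on the surface.
Finally, the integer polynomial consistent with all of this is the stated p.

2*x^2*y - x^2*z - z^3 - 2*x^2 + x*y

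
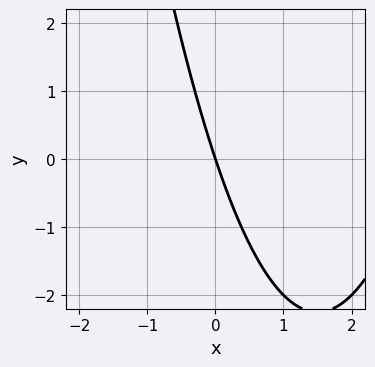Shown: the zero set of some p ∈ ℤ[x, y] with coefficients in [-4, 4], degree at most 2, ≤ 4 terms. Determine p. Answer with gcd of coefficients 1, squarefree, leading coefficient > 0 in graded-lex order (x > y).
x^2 - 3*x - y

(a) The degree is 2 — a generic line meets the curve in up to 2 points.
(b) From the visible intercepts: it crosses the x-axis at the gridline x = 0; one y-axis crossing is at y = 0.
(c) Putting this together gives p.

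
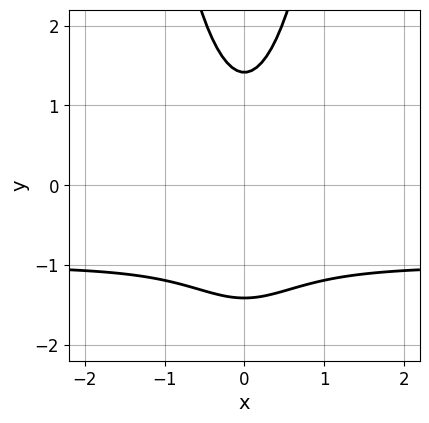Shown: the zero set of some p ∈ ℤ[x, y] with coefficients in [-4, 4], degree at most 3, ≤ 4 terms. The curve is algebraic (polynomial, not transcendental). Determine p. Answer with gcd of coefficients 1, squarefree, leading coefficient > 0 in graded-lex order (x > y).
3*x^2*y + 3*x^2 - y^2 + 2

1. deg p = 3. The shape is more complex than any degree-2 curve.
2. Symmetries: mirror symmetry x ↦ −x ⇒ only even powers of x.
3. Checking where it meets the axes: it misses every integer gridline on the x-axis.
4. Assembling these constraints gives the stated polynomial.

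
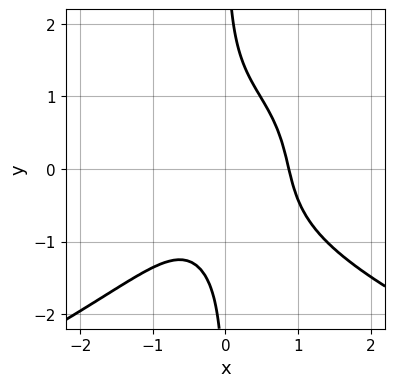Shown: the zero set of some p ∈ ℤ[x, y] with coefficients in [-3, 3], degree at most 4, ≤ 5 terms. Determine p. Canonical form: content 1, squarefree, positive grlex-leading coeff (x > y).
First, degree: a generic line meets the curve in up to 4 points, so deg p = 4.
Next, reading off the gridlines: it misses every integer gridline on the y-axis.
Finally, putting this together gives p.

2*x*y^3 + 3*x^3 + x^2*y + x*y - 2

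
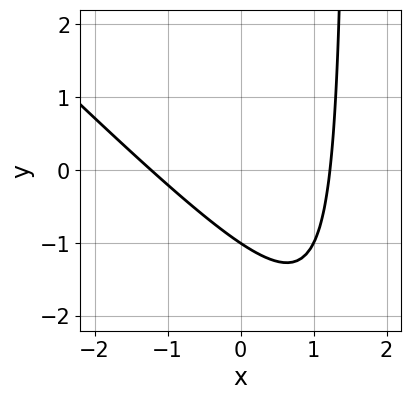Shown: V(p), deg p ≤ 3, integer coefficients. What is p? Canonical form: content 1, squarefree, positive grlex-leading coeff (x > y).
First, the degree is 2 — no degree-1 curve has this shape.
Next, from the axis intercepts and sections: it crosses the y-axis at the gridline y = -1.
Finally, assembling these constraints gives the stated polynomial.

2*x^2 + 2*x*y - 3*y - 3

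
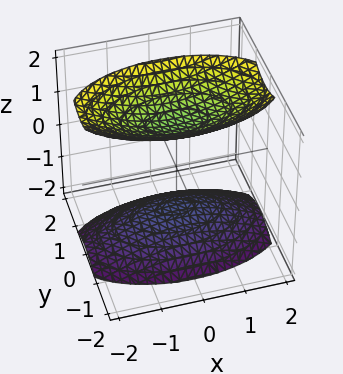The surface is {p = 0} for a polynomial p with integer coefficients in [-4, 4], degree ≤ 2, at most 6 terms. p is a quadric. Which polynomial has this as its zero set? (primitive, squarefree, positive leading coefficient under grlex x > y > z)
x^2 + 3*y^2 - 2*z^2 + 3

The picture has 2 separate pieces. Treating them together as one polynomial.
The degree is 2 — two separate bowl-shaped sheets opening away from each other; a quadric.
Symmetries: the y ↦ −y reflection is a symmetry, so y appears only in even powers; mirror symmetry x ↦ −x ⇒ only even powers of x; mirror symmetry z ↦ −z ⇒ only even powers of z.
From the axis intercepts and sections: it misses every integer gridline on the x-axis; no y-intercept at any integer in the box.
Assembling these constraints gives the stated polynomial.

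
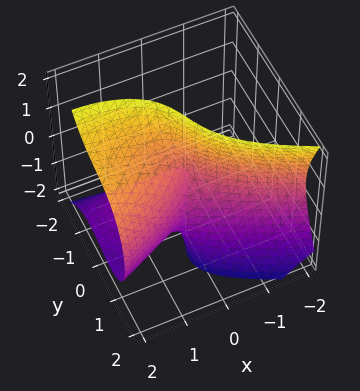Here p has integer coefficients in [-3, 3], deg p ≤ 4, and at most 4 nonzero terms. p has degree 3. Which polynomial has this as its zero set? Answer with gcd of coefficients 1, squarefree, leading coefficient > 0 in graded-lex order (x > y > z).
(a) The degree is 3 — a generic line meets the surface in up to 3 points.
(b) Checking where it meets the axes: one x-axis crossing is at x = 0; it crosses the y-axis at the gridline y = 0.
(c) Fitting integer coefficients to these (and the overall shape) gives p. Check: (0, 0, -2) on the z-axis lies on the surface, and p(0, 0, -2) = 0. ✓

2*x*z^2 + 3*y^3 - 2*x^2 + 2*y*z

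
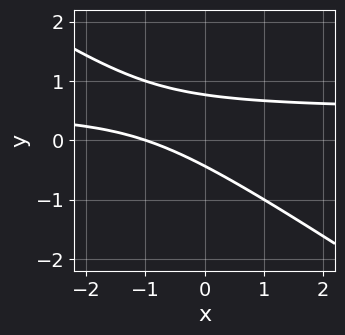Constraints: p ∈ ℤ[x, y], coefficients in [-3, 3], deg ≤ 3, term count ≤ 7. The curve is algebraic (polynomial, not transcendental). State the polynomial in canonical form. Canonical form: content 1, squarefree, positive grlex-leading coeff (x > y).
2*x*y + 3*y^2 - x - y - 1

(a) Degree: a generic line meets the curve in up to 2 points, so deg p = 2.
(b) Checking where it meets the axes: it crosses the x-axis at the gridline x = -1.
(c) The integer polynomial consistent with all of this is the stated p.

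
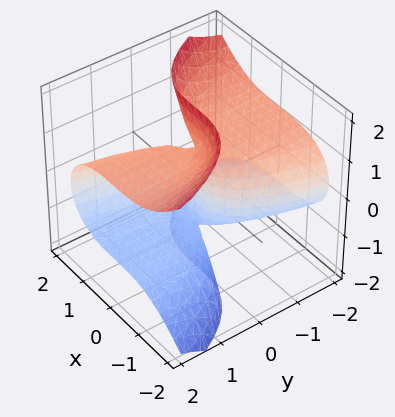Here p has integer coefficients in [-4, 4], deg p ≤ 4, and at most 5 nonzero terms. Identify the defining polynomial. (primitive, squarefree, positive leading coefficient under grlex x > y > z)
x^3 + 2*y*z^2 - 2*y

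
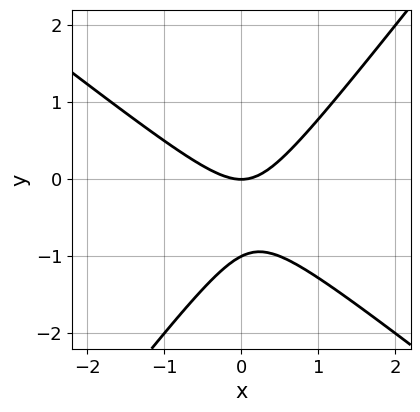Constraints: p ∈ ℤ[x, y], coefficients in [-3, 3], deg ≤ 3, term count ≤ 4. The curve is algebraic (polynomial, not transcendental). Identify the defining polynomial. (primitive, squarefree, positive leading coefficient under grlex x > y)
1. Degree: a generic line meets the curve in up to 2 points, so deg p = 2.
2. Checking where it meets the axes: among the integer gridlines, it crosses the y-axis at y ∈ {-1, 0}; it meets the x-axis at x = 0 (among the integer gridlines).
3. Solving for integer coefficients yields p as stated.

2*x^2 + x*y - 2*y^2 - 2*y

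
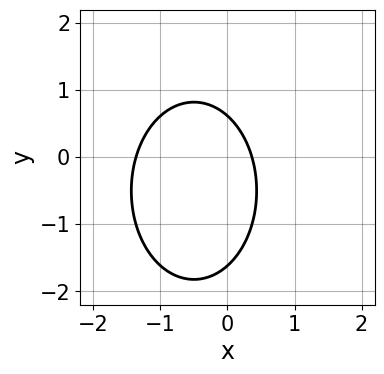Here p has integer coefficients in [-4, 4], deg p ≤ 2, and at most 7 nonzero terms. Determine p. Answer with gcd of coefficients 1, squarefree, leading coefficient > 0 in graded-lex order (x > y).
2*x^2 + y^2 + 2*x + y - 1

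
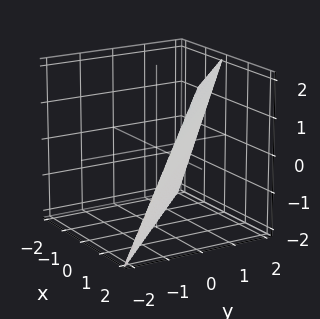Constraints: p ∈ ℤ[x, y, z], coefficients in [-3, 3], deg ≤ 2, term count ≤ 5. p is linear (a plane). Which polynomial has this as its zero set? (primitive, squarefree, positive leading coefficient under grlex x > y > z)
First, degree: every cross-section is a straight line — this is a plane, so deg p = 1.
Next, observable constraints: one y-axis crossing is at y = 1; it meets the z-axis at z = -2 (among the integer gridlines).
Finally, solving for integer coefficients yields p as stated. Check: (1, 0, 0) on the x-axis lies on the surface, and p(1, 0, 0) = 0. ✓

2*x + 2*y - z - 2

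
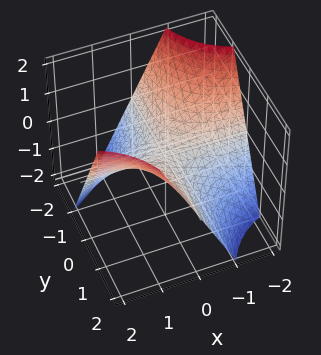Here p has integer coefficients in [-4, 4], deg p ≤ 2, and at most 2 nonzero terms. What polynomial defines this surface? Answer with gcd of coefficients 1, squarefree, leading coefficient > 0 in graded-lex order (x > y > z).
x*y - z

First, deg p = 2. A saddle surface; a quadric.
Then, observable constraints: one z-axis crossing is at z = 0; every point of the x-axis in the box is on the surface.
Finally, fitting integer coefficients to these (and the overall shape) gives p. Check: (0, -1, 0) on the y-axis lies on the surface, and p(0, -1, 0) = 0. ✓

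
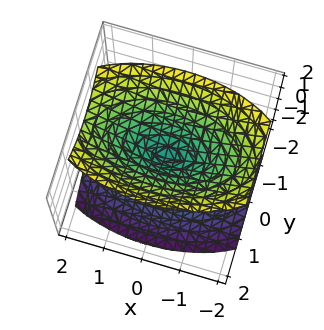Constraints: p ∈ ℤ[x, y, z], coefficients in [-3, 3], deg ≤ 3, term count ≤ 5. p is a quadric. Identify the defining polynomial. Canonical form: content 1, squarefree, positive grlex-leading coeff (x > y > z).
x^2 + 3*y^2 - 2*z^2

1. I count 2 distinct pieces. Treating them together as one polynomial.
2. Degree: two nappes meeting at a single point; a quadric, so deg p = 2.
3. Symmetries: the y ↦ −y reflection is a symmetry, so y appears only in even powers; it's symmetric under x → −x, forcing even powers of x; it's symmetric under z → −z, forcing even powers of z.
4. Checking where it meets the axes: one x-axis crossing is at x = 0; one z-axis crossing is at z = 0; one y-axis crossing is at y = 0.
5. Solving for integer coefficients yields p as stated.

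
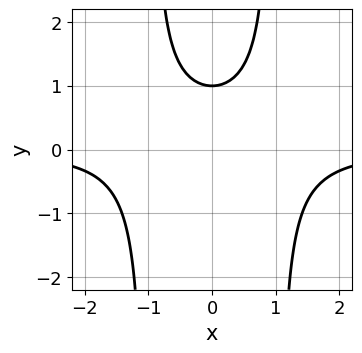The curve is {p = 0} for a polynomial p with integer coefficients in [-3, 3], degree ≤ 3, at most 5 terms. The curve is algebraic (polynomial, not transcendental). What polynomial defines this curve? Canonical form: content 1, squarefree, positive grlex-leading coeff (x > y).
x^2*y - y + 1

1. Degree: the shape is more complex than any degree-2 curve, so deg p = 3.
2. Symmetries: mirror symmetry x ↦ −x ⇒ only even powers of x.
3. Checking where it meets the axes: no x-intercept at any integer in the box; it crosses the y-axis at the gridline y = 1.
4. Assembling these constraints gives the stated polynomial.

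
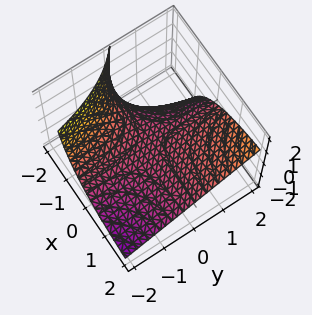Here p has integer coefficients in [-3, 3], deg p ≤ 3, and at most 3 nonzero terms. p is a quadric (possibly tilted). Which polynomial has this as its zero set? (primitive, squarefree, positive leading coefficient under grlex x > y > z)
x*y - x*z - 2*z

(a) deg p = 2. No degree-1 surface has this shape.
(b) Checking where it meets the axes: the visible x-axis segment lies entirely on the surface; the visible y-axis segment lies entirely on the surface.
(c) Solving for integer coefficients yields p as stated.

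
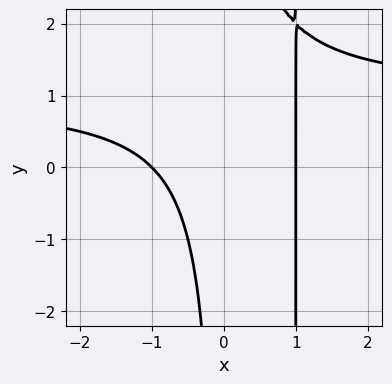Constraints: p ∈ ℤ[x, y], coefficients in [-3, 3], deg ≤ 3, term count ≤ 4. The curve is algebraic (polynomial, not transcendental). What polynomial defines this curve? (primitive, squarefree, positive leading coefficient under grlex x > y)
1. Degree: no degree-2 curve has this shape, so deg p = 3.
2. Observable constraints: among the integer gridlines, it crosses the x-axis at x ∈ {-1, 1}; the curve avoids every integer y-axis point in the box.
3. Assembling these constraints gives the stated polynomial.

x^2*y - x^2 - x*y + 1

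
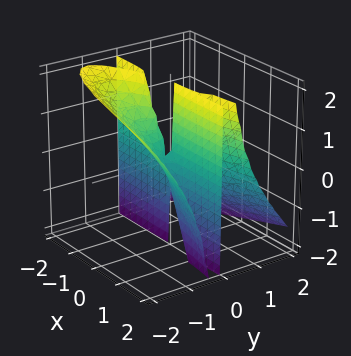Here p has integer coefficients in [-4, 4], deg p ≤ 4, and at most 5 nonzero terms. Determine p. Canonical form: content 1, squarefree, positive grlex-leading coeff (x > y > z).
2*y^3 + 2*y^2*z - x*y

First, the degree is 3 — a generic line meets the surface in up to 3 points.
Next, from the axis intercepts and sections: every point of the x-axis in the box is on the surface; the visible z-axis segment lies entirely on the surface; it meets the y-axis at y = 0 (among the integer gridlines).
Finally, the integer polynomial consistent with all of this is the stated p.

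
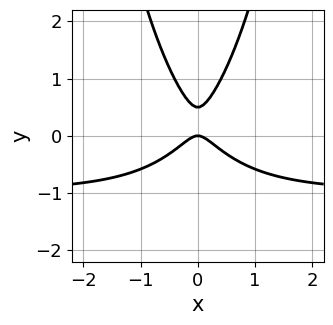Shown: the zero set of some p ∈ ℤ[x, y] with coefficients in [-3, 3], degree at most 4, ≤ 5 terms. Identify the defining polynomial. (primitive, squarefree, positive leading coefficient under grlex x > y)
3*x^2*y + 3*x^2 - 2*y^2 + y

The degree is 3 — no degree-2 curve has this shape.
Symmetries: it's symmetric under x → −x, forcing even powers of x.
Checking where it meets the axes: it crosses the x-axis at the gridline x = 0; it meets the y-axis at y = 0 (among the integer gridlines).
Putting this together gives p.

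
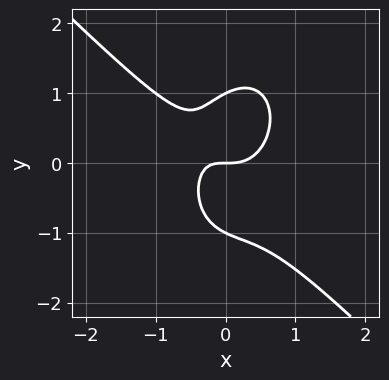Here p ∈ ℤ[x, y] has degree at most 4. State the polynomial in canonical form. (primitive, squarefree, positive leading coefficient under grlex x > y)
1. The degree is 3 — no degree-2 curve has this shape.
2. Reading off the gridlines: it meets the x-axis at x = 0 (among the integer gridlines); among the integer gridlines, it crosses the y-axis at y ∈ {-1, 0, 1}.
3. Together with the visible shape, these determine p as stated.

2*x^3 + x^2*y + y^3 - x*y - y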